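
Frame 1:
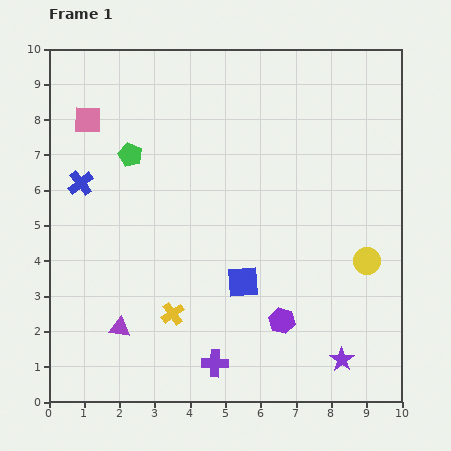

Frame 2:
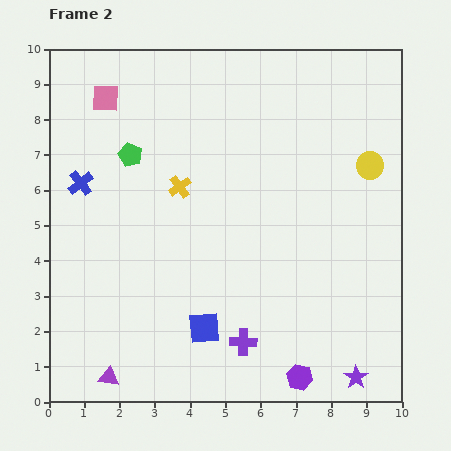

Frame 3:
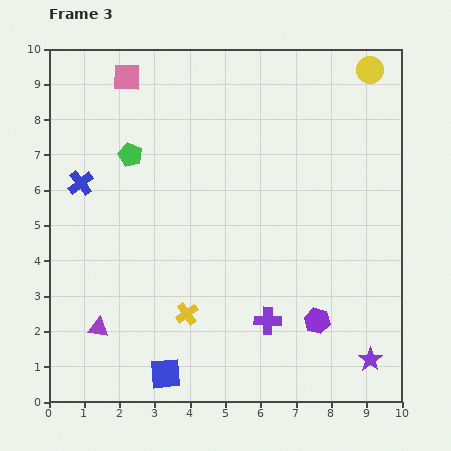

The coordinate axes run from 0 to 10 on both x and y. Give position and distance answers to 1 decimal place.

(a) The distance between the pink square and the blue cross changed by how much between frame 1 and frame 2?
+0.7

Distance in frame 1: 1.8. Distance in frame 2: 2.5.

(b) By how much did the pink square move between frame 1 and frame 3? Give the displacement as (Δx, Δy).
(1.1, 1.2)

The pink square was at (1.1, 8.0) in frame 1 and (2.2, 9.2) in frame 3.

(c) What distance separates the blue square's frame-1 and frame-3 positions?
3.4

The blue square moved from (5.5, 3.4) to (3.3, 0.8), a distance of √(2.2² + 2.6²) ≈ 3.4.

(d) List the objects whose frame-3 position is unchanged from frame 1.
the blue cross, the green pentagon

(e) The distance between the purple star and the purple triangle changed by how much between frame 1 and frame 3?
+1.4

Distance in frame 1: 6.4. Distance in frame 3: 7.8.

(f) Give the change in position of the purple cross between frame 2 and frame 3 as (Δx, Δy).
(0.7, 0.6)

The purple cross was at (5.5, 1.7) in frame 2 and (6.2, 2.3) in frame 3.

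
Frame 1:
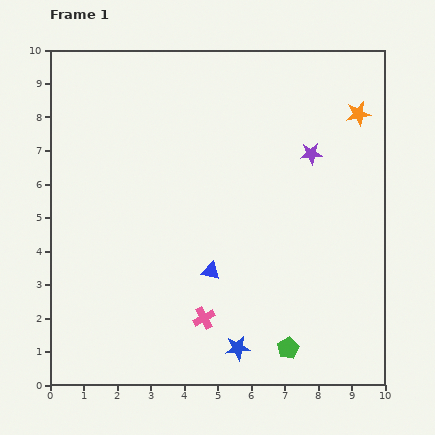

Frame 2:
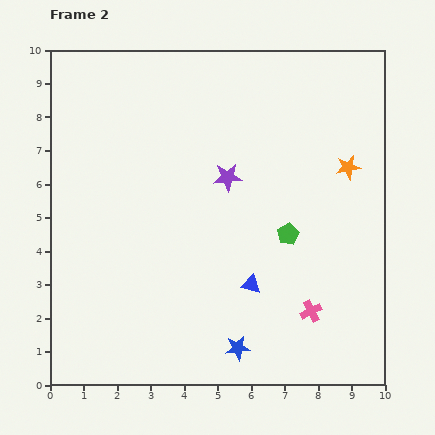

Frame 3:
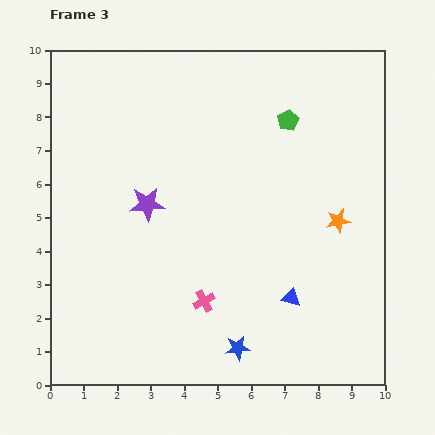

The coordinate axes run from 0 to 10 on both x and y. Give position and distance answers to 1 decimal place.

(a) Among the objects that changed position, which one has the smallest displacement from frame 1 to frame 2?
the blue triangle

(moved 1.3)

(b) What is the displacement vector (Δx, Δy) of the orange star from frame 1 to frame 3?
(-0.6, -3.2)

The orange star was at (9.2, 8.1) in frame 1 and (8.6, 4.9) in frame 3.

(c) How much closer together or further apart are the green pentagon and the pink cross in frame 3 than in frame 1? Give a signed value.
+3.3

Distance in frame 1: 2.7. Distance in frame 3: 6.0.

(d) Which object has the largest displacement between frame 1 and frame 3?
the green pentagon

(moved 6.8; next 5.1)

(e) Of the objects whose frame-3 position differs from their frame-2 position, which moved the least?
the blue triangle

(moved 1.3)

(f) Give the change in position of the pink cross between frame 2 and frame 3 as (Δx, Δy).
(-3.2, 0.3)

The pink cross was at (7.8, 2.2) in frame 2 and (4.6, 2.5) in frame 3.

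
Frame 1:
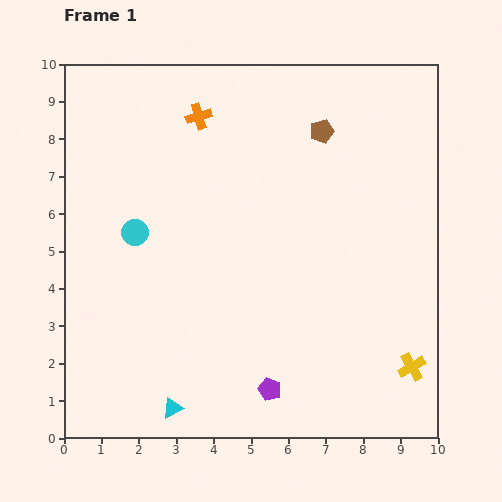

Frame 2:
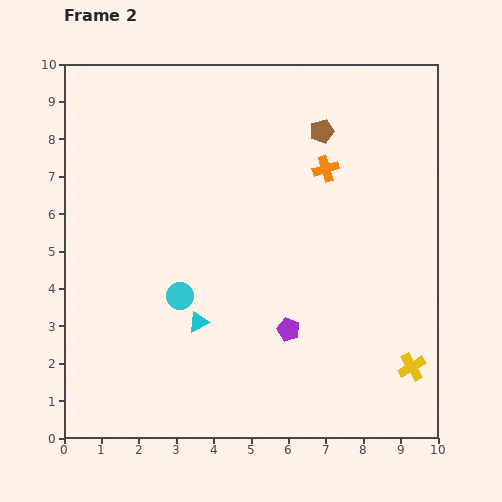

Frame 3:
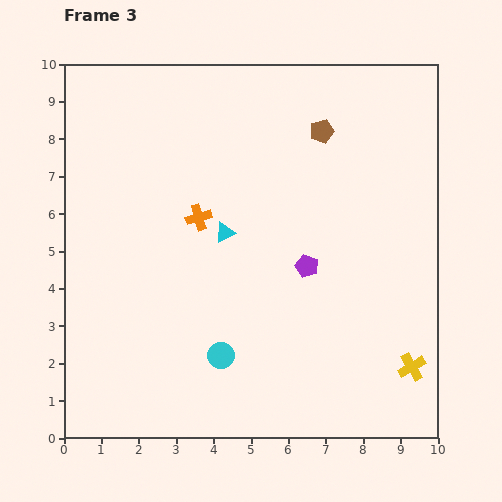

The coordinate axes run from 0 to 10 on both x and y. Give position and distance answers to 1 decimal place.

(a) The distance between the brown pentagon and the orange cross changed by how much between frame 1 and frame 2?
-2.3

Distance in frame 1: 3.3. Distance in frame 2: 1.0.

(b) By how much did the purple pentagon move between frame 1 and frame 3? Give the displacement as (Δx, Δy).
(1.0, 3.3)

The purple pentagon was at (5.5, 1.3) in frame 1 and (6.5, 4.6) in frame 3.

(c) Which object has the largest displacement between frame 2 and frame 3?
the orange cross

(moved 3.6; next 2.5)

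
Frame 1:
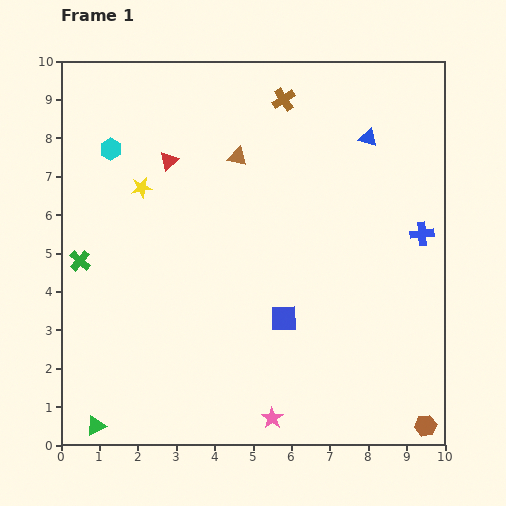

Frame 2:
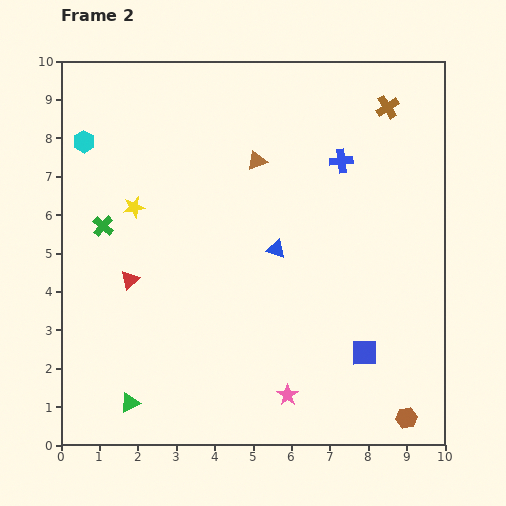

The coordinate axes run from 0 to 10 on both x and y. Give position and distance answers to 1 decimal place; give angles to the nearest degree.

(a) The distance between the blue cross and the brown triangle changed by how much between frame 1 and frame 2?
-3.0

Distance in frame 1: 5.2. Distance in frame 2: 2.2.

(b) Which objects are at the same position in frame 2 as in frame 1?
none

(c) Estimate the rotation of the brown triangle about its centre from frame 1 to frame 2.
34° counter-clockwise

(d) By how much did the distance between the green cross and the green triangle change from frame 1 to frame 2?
+0.4

Distance in frame 1: 4.3. Distance in frame 2: 4.7.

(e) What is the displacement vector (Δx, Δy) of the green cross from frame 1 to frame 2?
(0.6, 0.9)

The green cross was at (0.5, 4.8) in frame 1 and (1.1, 5.7) in frame 2.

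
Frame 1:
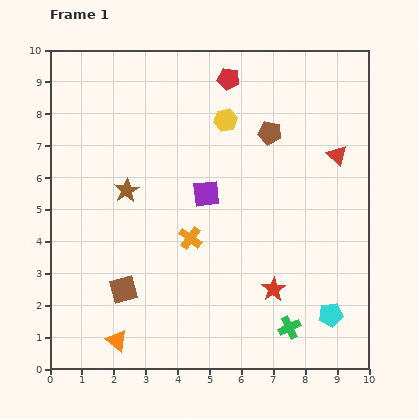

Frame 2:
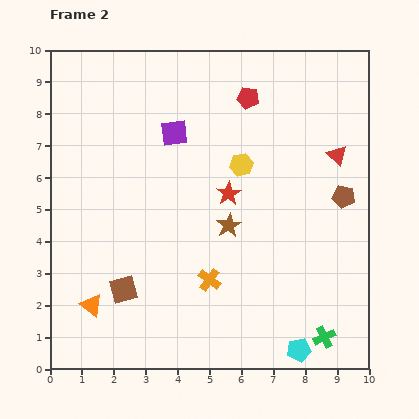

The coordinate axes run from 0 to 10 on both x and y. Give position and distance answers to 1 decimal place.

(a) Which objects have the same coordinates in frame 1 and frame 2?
the red triangle, the brown square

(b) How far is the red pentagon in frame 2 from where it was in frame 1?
0.8

The red pentagon moved from (5.6, 9.1) to (6.2, 8.5), a distance of √(0.6² + 0.6²) ≈ 0.8.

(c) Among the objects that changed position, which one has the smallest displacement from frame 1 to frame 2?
the red pentagon

(moved 0.8)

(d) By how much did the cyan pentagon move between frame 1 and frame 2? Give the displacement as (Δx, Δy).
(-1.0, -1.1)

The cyan pentagon was at (8.8, 1.7) in frame 1 and (7.8, 0.6) in frame 2.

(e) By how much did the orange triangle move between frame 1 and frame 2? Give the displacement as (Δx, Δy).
(-0.8, 1.1)

The orange triangle was at (2.1, 0.9) in frame 1 and (1.3, 2.0) in frame 2.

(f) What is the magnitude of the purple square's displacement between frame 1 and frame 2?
2.1

The purple square moved from (4.9, 5.5) to (3.9, 7.4), a distance of √(1.0² + 1.9²) ≈ 2.1.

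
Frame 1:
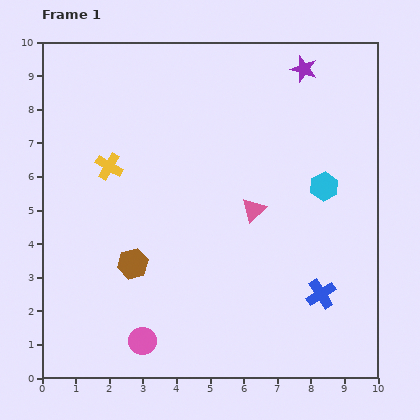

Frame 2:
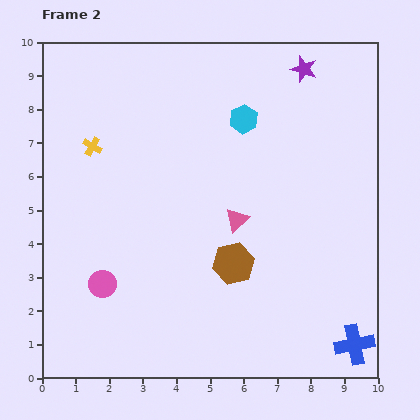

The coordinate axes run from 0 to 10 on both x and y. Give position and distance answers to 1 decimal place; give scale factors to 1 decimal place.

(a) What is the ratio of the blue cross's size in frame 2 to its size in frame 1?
1.4×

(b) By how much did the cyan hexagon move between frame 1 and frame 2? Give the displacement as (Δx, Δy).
(-2.4, 2.0)

The cyan hexagon was at (8.4, 5.7) in frame 1 and (6.0, 7.7) in frame 2.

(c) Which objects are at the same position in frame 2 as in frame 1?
the purple star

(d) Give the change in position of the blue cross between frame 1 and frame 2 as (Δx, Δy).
(1.0, -1.5)

The blue cross was at (8.3, 2.5) in frame 1 and (9.3, 1.0) in frame 2.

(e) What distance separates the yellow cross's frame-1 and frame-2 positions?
0.8

The yellow cross moved from (2.0, 6.3) to (1.5, 6.9), a distance of √(0.5² + 0.6²) ≈ 0.8.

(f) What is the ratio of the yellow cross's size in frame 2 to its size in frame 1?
0.7×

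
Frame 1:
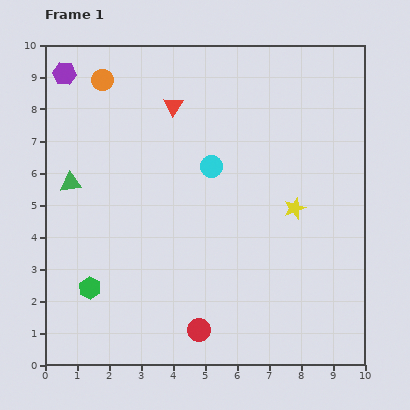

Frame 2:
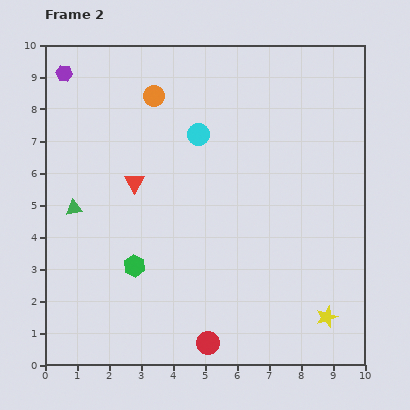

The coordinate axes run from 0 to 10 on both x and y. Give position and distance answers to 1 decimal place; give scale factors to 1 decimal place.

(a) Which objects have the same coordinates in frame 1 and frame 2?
the purple hexagon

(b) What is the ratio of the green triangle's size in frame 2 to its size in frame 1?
0.8×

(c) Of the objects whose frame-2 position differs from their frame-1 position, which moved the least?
the red circle

(moved 0.5)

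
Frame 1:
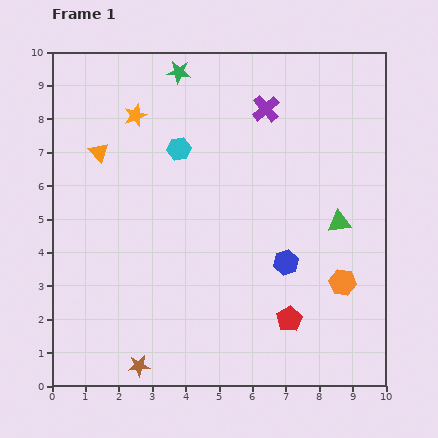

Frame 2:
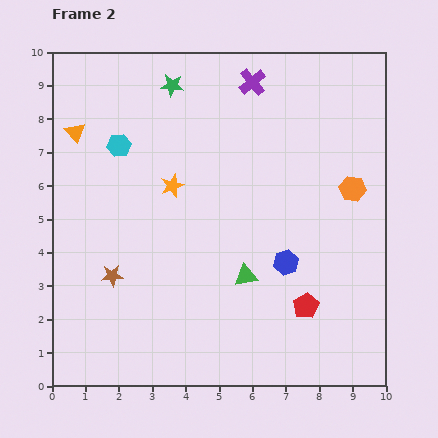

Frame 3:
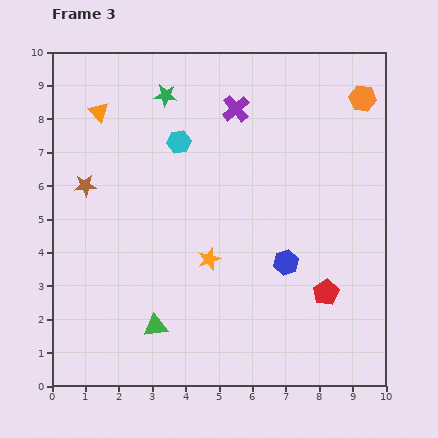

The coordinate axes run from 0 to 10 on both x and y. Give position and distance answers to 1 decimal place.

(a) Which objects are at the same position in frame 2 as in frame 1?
the blue hexagon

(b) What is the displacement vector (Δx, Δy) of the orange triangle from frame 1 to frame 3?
(0.0, 1.2)

The orange triangle was at (1.4, 7.0) in frame 1 and (1.4, 8.2) in frame 3.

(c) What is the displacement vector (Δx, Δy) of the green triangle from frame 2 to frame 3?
(-2.7, -1.5)

The green triangle was at (5.8, 3.3) in frame 2 and (3.1, 1.8) in frame 3.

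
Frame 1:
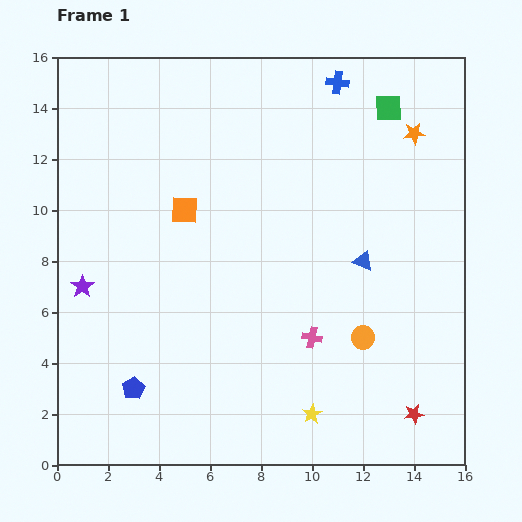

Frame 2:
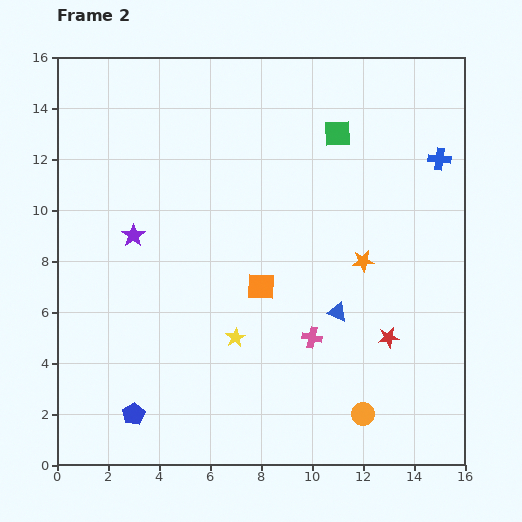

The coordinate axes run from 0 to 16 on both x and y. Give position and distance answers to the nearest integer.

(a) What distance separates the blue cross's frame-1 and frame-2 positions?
5

The blue cross moved from (11, 15) to (15, 12), a distance of √(4² + 3²) ≈ 5.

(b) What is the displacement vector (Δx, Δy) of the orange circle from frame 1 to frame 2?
(0, -3)

The orange circle was at (12, 5) in frame 1 and (12, 2) in frame 2.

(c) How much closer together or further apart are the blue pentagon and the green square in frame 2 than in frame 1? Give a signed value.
-1

Distance in frame 1: 15. Distance in frame 2: 14.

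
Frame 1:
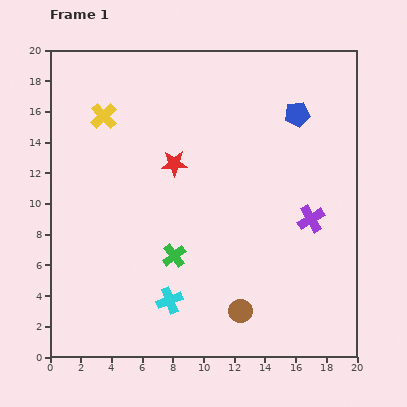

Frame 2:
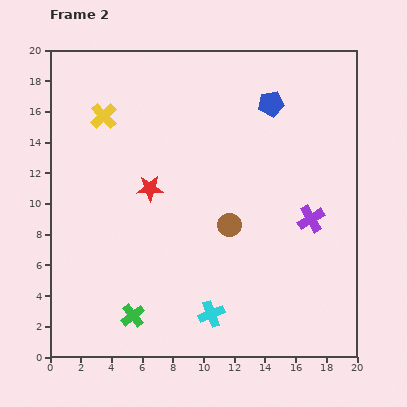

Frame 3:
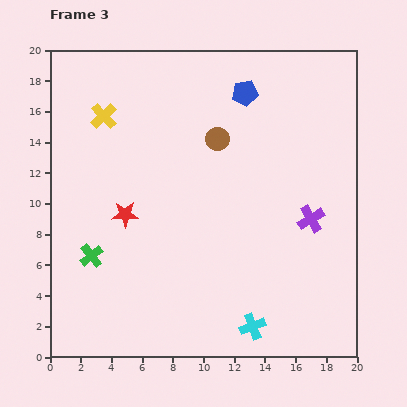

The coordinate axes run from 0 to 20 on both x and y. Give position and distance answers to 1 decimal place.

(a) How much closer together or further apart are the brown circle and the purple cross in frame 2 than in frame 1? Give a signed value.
-2.3

Distance in frame 1: 7.6. Distance in frame 2: 5.3.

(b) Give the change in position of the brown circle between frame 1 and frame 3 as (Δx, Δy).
(-1.5, 11.2)

The brown circle was at (12.4, 3.0) in frame 1 and (10.9, 14.2) in frame 3.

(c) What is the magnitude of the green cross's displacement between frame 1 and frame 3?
5.4

The green cross moved from (8.1, 6.6) to (2.7, 6.6), a distance of √(5.4² + 0.0²) ≈ 5.4.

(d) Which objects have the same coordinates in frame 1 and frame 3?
the yellow cross, the purple cross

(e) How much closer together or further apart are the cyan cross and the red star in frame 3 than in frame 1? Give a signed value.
+2.2

Distance in frame 1: 8.9. Distance in frame 3: 11.1.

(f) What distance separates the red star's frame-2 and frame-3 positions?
2.3

The red star moved from (6.5, 11.0) to (4.9, 9.3), a distance of √(1.6² + 1.7²) ≈ 2.3.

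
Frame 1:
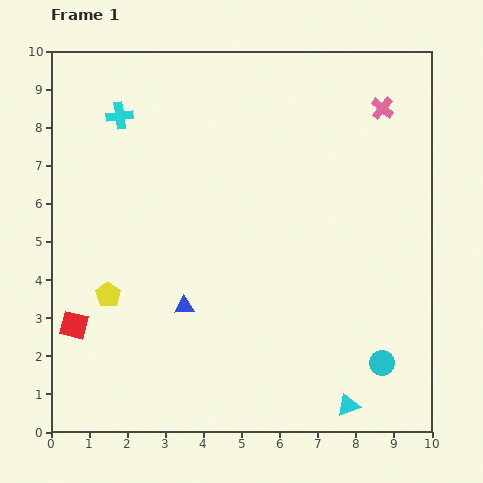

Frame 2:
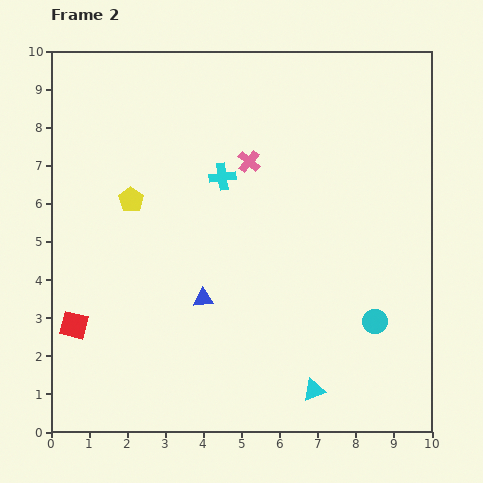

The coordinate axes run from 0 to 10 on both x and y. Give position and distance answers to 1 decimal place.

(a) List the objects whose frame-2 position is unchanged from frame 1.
the red square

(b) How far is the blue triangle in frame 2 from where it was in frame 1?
0.5

The blue triangle moved from (3.5, 3.3) to (4.0, 3.5), a distance of √(0.5² + 0.2²) ≈ 0.5.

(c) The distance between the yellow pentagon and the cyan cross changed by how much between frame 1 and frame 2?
-2.2

Distance in frame 1: 4.7. Distance in frame 2: 2.5.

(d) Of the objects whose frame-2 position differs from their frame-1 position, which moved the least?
the blue triangle

(moved 0.5)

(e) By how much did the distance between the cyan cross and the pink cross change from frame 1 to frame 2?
-6.1

Distance in frame 1: 6.9. Distance in frame 2: 0.8.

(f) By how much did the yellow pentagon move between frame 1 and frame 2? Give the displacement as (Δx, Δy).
(0.6, 2.5)

The yellow pentagon was at (1.5, 3.6) in frame 1 and (2.1, 6.1) in frame 2.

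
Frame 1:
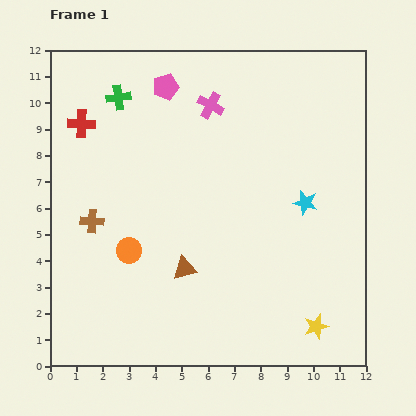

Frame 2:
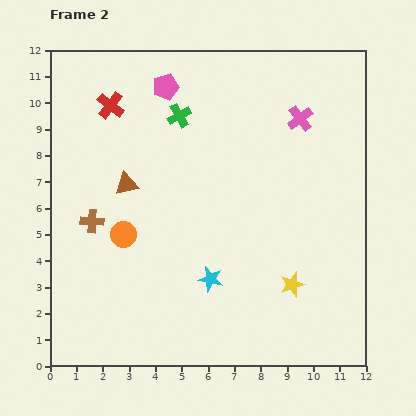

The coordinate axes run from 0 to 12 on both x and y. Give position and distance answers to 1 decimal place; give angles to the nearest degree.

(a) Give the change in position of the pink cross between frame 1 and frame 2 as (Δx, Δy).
(3.4, -0.5)

The pink cross was at (6.1, 9.9) in frame 1 and (9.5, 9.4) in frame 2.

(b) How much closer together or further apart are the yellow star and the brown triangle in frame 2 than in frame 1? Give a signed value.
+1.9

Distance in frame 1: 5.5. Distance in frame 2: 7.4.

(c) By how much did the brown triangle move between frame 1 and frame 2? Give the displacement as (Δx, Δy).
(-2.2, 3.2)

The brown triangle was at (5.1, 3.7) in frame 1 and (2.9, 6.9) in frame 2.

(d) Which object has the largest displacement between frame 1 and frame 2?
the cyan star

(moved 4.6; next 3.9)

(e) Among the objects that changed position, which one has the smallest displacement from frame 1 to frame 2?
the orange circle

(moved 0.6)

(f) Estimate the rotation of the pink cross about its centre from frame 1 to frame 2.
25° clockwise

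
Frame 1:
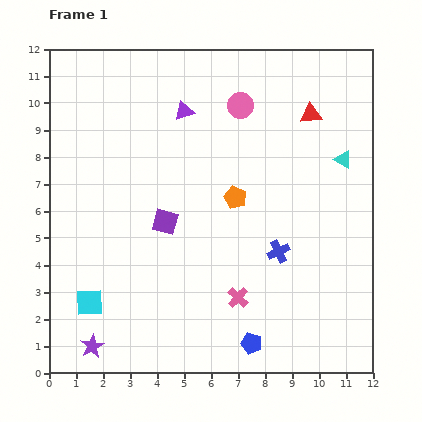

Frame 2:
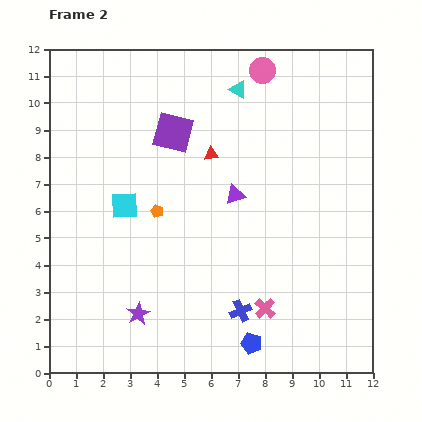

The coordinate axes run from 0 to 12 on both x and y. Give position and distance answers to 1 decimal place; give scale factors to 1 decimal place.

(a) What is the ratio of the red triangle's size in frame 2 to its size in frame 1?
0.7×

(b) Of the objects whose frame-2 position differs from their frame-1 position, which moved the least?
the pink cross

(moved 1.1)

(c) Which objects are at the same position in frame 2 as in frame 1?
the blue pentagon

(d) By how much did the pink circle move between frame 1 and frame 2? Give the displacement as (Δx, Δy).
(0.8, 1.3)

The pink circle was at (7.1, 9.9) in frame 1 and (7.9, 11.2) in frame 2.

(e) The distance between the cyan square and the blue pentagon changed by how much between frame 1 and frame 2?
+0.7

Distance in frame 1: 6.2. Distance in frame 2: 6.9.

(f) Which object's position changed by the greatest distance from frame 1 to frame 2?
the cyan triangle

(moved 4.7; next 4.0)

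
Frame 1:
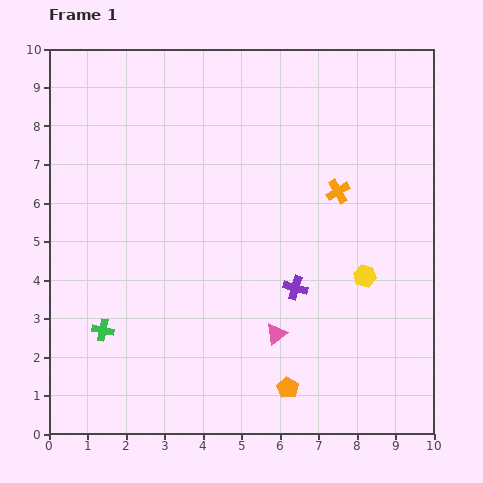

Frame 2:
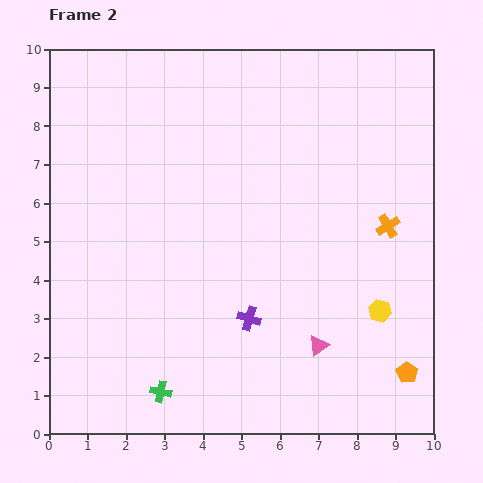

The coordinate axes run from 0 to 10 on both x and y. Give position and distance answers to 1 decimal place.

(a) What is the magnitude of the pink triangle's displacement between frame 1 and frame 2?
1.1

The pink triangle moved from (5.9, 2.6) to (7.0, 2.3), a distance of √(1.1² + 0.3²) ≈ 1.1.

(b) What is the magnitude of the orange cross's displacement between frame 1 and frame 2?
1.6

The orange cross moved from (7.5, 6.3) to (8.8, 5.4), a distance of √(1.3² + 0.9²) ≈ 1.6.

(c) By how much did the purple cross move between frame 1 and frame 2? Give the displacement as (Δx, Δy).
(-1.2, -0.8)

The purple cross was at (6.4, 3.8) in frame 1 and (5.2, 3.0) in frame 2.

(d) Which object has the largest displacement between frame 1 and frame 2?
the orange pentagon

(moved 3.1; next 2.2)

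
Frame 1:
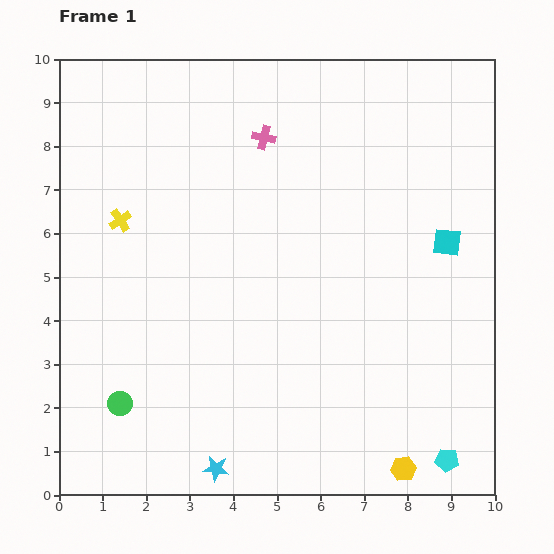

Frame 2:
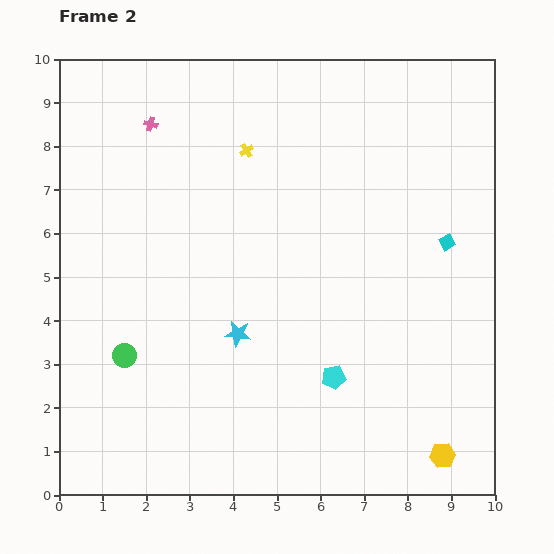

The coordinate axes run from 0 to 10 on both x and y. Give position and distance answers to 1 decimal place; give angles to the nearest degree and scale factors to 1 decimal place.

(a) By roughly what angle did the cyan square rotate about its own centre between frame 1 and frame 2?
36° counter-clockwise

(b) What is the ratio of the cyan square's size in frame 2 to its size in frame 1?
0.6×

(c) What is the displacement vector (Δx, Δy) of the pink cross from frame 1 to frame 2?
(-2.6, 0.3)

The pink cross was at (4.7, 8.2) in frame 1 and (2.1, 8.5) in frame 2.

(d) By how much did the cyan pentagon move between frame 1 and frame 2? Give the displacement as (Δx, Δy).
(-2.6, 1.9)

The cyan pentagon was at (8.9, 0.8) in frame 1 and (6.3, 2.7) in frame 2.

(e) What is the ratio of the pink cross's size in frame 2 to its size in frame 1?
0.6×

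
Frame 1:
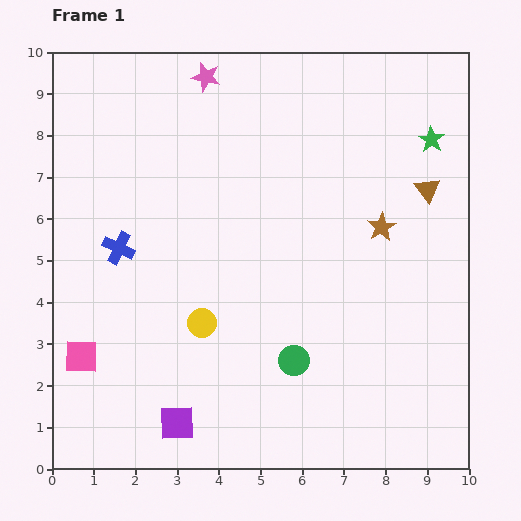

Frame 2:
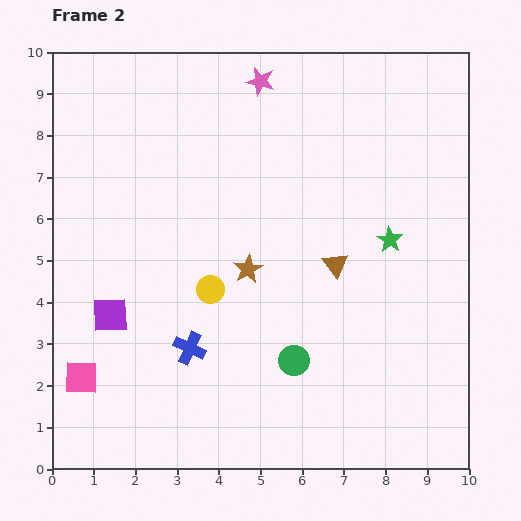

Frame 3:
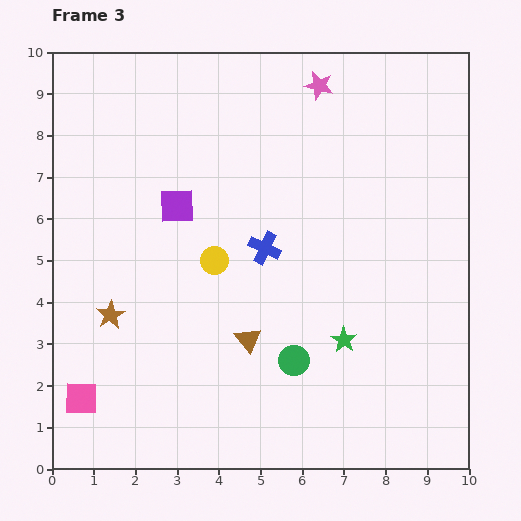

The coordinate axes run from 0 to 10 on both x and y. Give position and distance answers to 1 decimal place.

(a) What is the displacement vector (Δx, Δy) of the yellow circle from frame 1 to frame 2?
(0.2, 0.8)

The yellow circle was at (3.6, 3.5) in frame 1 and (3.8, 4.3) in frame 2.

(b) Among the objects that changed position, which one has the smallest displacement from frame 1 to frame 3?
the pink square

(moved 1.0)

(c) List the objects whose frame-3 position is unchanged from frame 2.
the green circle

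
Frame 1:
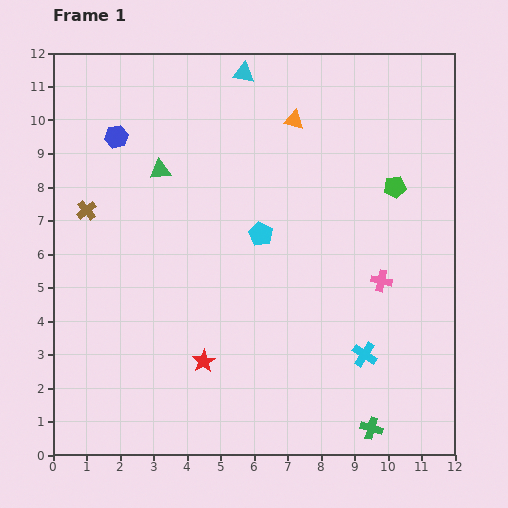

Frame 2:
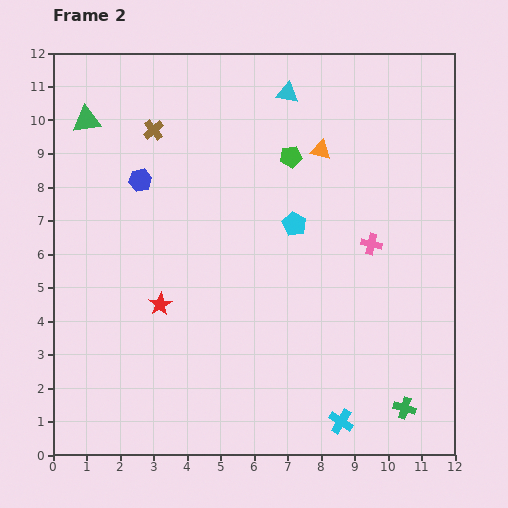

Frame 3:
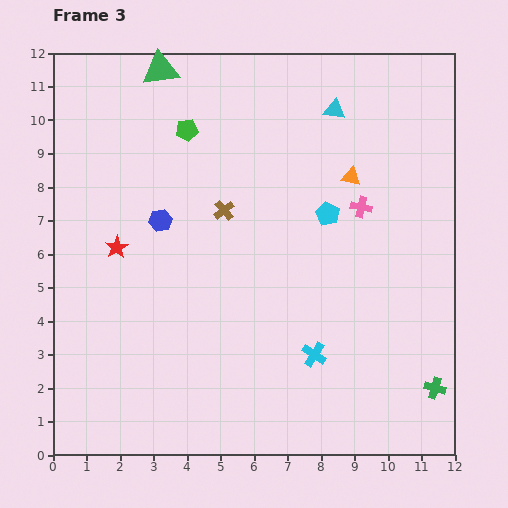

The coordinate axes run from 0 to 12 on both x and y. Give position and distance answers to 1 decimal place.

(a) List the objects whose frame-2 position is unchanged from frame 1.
none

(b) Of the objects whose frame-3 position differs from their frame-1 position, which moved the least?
the cyan cross

(moved 1.5)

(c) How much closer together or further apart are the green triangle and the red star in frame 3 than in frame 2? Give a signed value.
-0.4

Distance in frame 2: 5.9. Distance in frame 3: 5.5.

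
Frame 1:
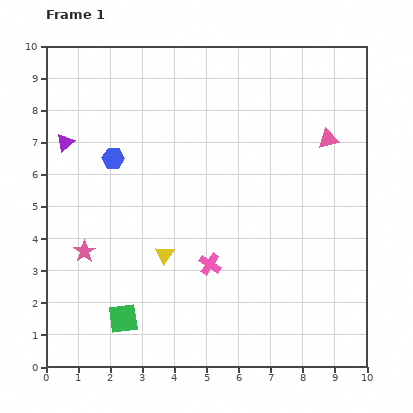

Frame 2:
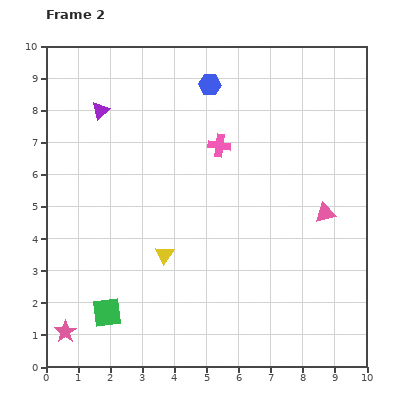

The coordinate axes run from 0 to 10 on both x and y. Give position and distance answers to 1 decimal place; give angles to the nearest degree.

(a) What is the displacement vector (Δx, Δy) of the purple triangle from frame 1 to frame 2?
(1.1, 1.0)

The purple triangle was at (0.6, 7.0) in frame 1 and (1.7, 8.0) in frame 2.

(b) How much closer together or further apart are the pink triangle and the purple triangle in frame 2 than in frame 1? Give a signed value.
-0.5

Distance in frame 1: 8.2. Distance in frame 2: 7.7.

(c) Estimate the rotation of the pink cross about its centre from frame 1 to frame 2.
27° counter-clockwise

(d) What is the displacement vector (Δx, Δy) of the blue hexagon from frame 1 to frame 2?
(3.0, 2.3)

The blue hexagon was at (2.1, 6.5) in frame 1 and (5.1, 8.8) in frame 2.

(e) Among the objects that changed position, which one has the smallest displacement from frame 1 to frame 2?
the green square

(moved 0.5)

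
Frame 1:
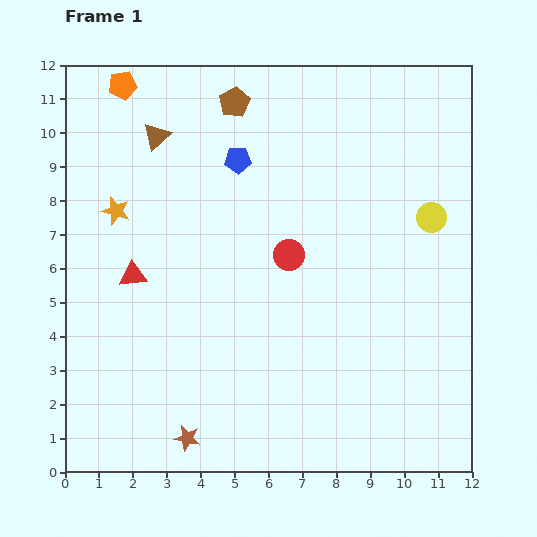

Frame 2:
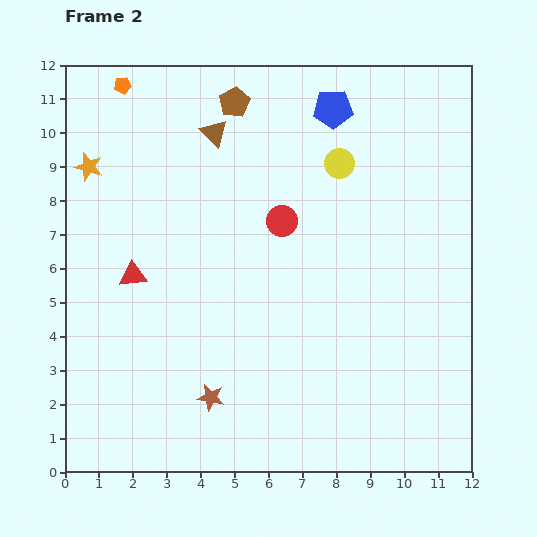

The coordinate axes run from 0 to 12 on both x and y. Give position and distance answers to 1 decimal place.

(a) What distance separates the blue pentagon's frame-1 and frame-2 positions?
3.2

The blue pentagon moved from (5.1, 9.2) to (7.9, 10.7), a distance of √(2.8² + 1.5²) ≈ 3.2.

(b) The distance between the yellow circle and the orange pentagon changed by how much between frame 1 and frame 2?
-3.1

Distance in frame 1: 9.9. Distance in frame 2: 6.8.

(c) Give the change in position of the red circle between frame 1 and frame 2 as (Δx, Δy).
(-0.2, 1.0)

The red circle was at (6.6, 6.4) in frame 1 and (6.4, 7.4) in frame 2.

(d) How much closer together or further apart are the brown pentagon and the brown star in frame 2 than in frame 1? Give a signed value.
-1.3

Distance in frame 1: 10.0. Distance in frame 2: 8.7.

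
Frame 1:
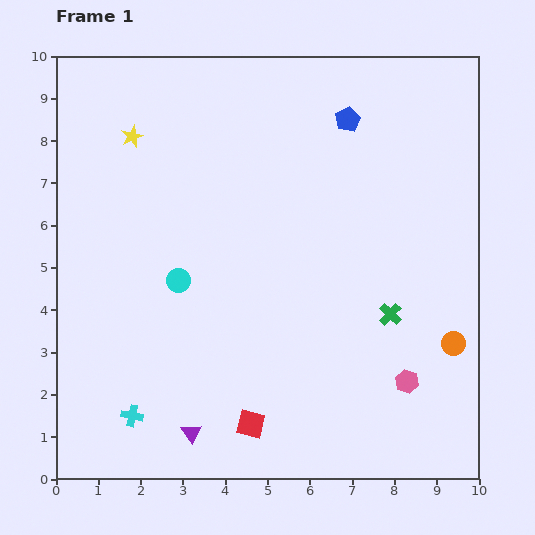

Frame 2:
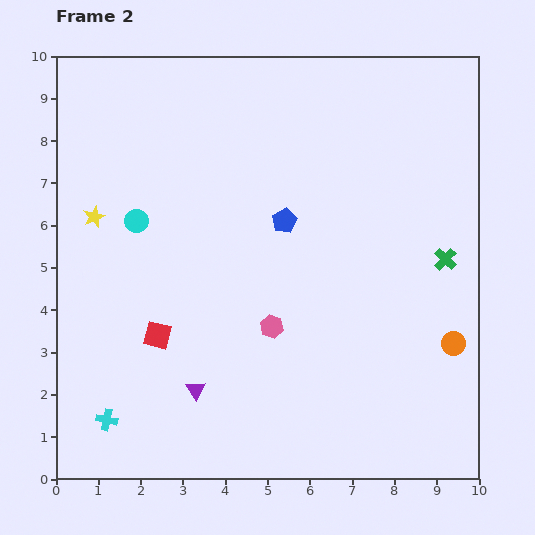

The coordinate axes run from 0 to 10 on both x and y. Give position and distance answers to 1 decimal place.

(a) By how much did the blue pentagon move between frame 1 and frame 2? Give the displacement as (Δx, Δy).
(-1.5, -2.4)

The blue pentagon was at (6.9, 8.5) in frame 1 and (5.4, 6.1) in frame 2.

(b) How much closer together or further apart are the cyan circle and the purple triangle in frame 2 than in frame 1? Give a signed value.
+0.6

Distance in frame 1: 3.6. Distance in frame 2: 4.2.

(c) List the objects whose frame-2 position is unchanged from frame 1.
the orange circle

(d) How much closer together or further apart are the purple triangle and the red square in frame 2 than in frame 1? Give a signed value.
+0.2

Distance in frame 1: 1.4. Distance in frame 2: 1.6.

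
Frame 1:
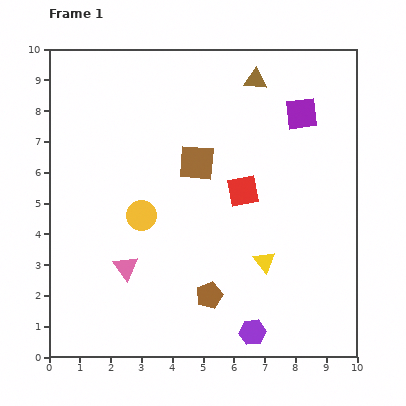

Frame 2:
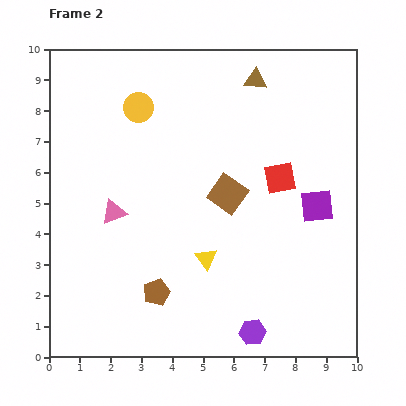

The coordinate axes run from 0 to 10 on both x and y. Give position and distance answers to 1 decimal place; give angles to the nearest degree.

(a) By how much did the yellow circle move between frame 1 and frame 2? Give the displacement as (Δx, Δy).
(-0.1, 3.5)

The yellow circle was at (3.0, 4.6) in frame 1 and (2.9, 8.1) in frame 2.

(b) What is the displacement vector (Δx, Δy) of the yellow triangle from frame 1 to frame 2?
(-1.9, 0.1)

The yellow triangle was at (7.0, 3.1) in frame 1 and (5.1, 3.2) in frame 2.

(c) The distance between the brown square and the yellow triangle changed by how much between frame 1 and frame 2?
-1.7

Distance in frame 1: 3.9. Distance in frame 2: 2.2.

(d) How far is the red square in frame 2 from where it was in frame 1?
1.3

The red square moved from (6.3, 5.4) to (7.5, 5.8), a distance of √(1.2² + 0.4²) ≈ 1.3.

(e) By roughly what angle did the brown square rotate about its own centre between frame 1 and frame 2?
30° clockwise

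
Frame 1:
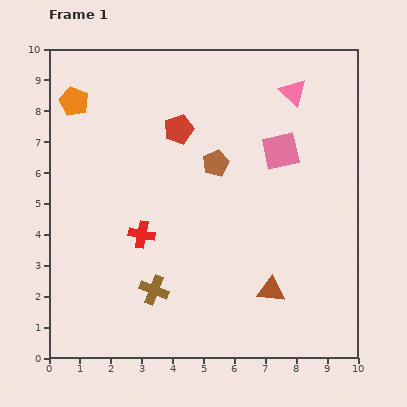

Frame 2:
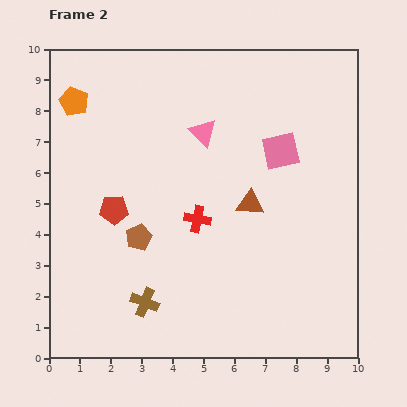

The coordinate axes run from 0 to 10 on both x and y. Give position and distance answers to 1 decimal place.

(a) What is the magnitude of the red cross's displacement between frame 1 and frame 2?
1.9

The red cross moved from (3.0, 4.0) to (4.8, 4.5), a distance of √(1.8² + 0.5²) ≈ 1.9.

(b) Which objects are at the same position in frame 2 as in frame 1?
the orange pentagon, the pink square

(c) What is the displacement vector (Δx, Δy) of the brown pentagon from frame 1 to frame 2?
(-2.5, -2.4)

The brown pentagon was at (5.4, 6.3) in frame 1 and (2.9, 3.9) in frame 2.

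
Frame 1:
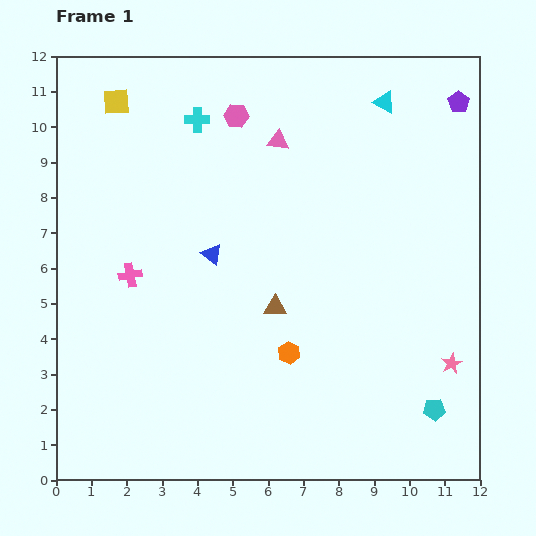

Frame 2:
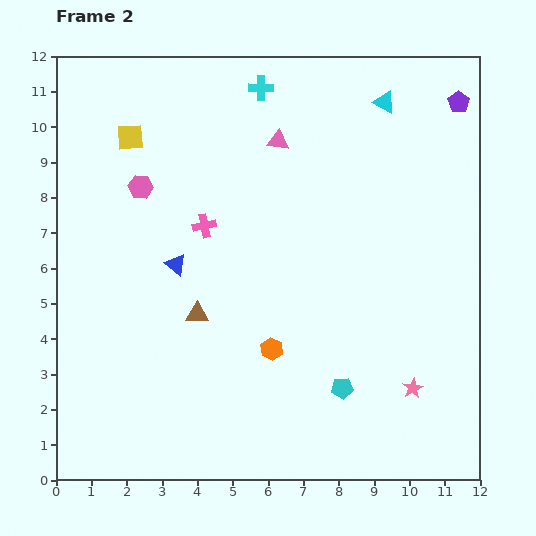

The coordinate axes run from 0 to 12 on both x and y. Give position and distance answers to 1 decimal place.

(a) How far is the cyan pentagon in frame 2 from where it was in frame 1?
2.7

The cyan pentagon moved from (10.7, 2.0) to (8.1, 2.6), a distance of √(2.6² + 0.6²) ≈ 2.7.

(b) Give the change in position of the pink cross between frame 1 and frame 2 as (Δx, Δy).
(2.1, 1.4)

The pink cross was at (2.1, 5.8) in frame 1 and (4.2, 7.2) in frame 2.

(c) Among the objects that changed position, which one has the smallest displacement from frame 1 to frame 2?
the orange hexagon

(moved 0.5)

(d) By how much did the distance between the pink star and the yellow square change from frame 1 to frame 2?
-1.3

Distance in frame 1: 12.0. Distance in frame 2: 10.7.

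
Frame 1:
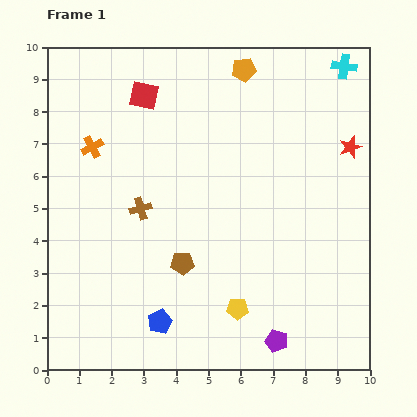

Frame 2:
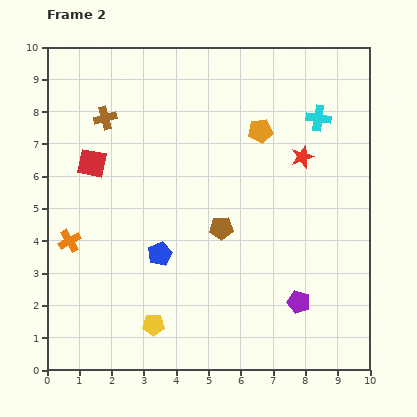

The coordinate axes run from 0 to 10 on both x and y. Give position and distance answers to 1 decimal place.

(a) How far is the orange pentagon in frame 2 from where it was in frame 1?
2.0

The orange pentagon moved from (6.1, 9.3) to (6.6, 7.4), a distance of √(0.5² + 1.9²) ≈ 2.0.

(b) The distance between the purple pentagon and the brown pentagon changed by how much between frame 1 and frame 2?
-0.5

Distance in frame 1: 3.8. Distance in frame 2: 3.3.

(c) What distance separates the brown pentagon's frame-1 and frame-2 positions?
1.6

The brown pentagon moved from (4.2, 3.3) to (5.4, 4.4), a distance of √(1.2² + 1.1²) ≈ 1.6.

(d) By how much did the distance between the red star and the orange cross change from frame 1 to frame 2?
-0.3

Distance in frame 1: 8.0. Distance in frame 2: 7.7.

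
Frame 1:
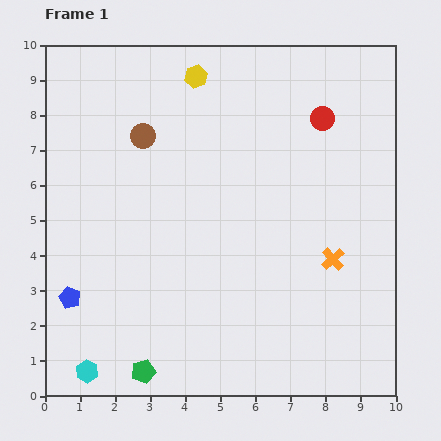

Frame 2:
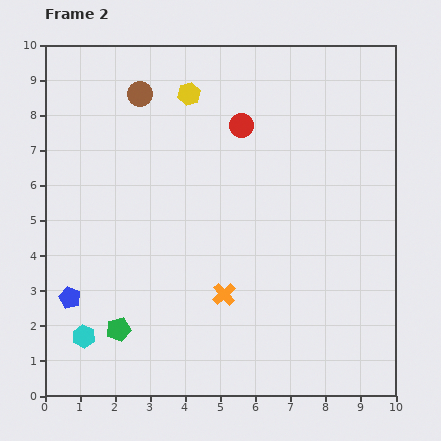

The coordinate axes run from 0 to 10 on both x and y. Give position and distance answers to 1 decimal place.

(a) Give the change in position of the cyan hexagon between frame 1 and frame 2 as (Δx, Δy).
(-0.1, 1.0)

The cyan hexagon was at (1.2, 0.7) in frame 1 and (1.1, 1.7) in frame 2.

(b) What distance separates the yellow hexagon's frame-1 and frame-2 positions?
0.5

The yellow hexagon moved from (4.3, 9.1) to (4.1, 8.6), a distance of √(0.2² + 0.5²) ≈ 0.5.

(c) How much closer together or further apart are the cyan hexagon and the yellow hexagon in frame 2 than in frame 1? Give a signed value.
-1.5

Distance in frame 1: 9.0. Distance in frame 2: 7.5.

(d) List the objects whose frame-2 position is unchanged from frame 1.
the blue pentagon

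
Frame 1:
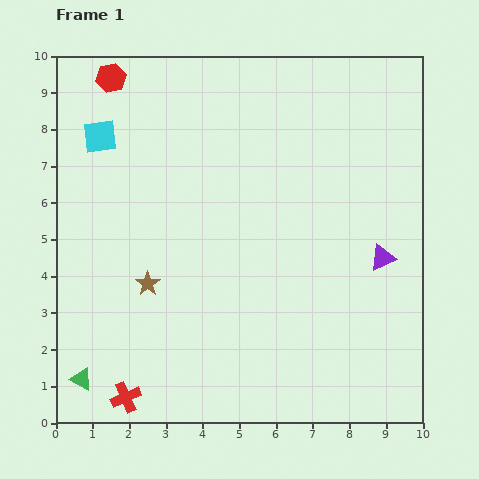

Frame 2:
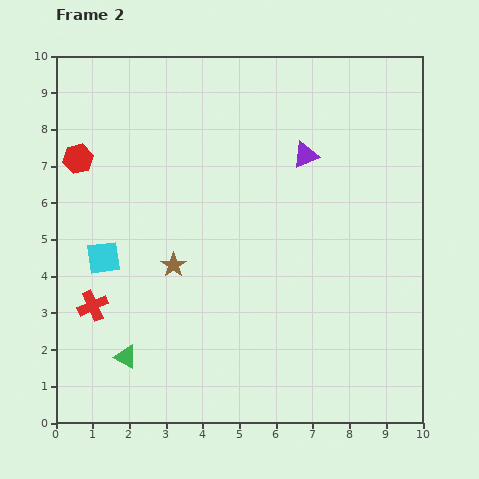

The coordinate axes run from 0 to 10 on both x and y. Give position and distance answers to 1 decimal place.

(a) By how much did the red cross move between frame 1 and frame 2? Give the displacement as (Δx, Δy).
(-0.9, 2.5)

The red cross was at (1.9, 0.7) in frame 1 and (1.0, 3.2) in frame 2.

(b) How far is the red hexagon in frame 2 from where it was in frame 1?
2.4

The red hexagon moved from (1.5, 9.4) to (0.6, 7.2), a distance of √(0.9² + 2.2²) ≈ 2.4.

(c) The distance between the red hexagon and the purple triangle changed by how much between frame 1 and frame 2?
-2.7

Distance in frame 1: 8.9. Distance in frame 2: 6.2.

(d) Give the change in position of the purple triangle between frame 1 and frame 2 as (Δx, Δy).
(-2.1, 2.8)

The purple triangle was at (8.9, 4.5) in frame 1 and (6.8, 7.3) in frame 2.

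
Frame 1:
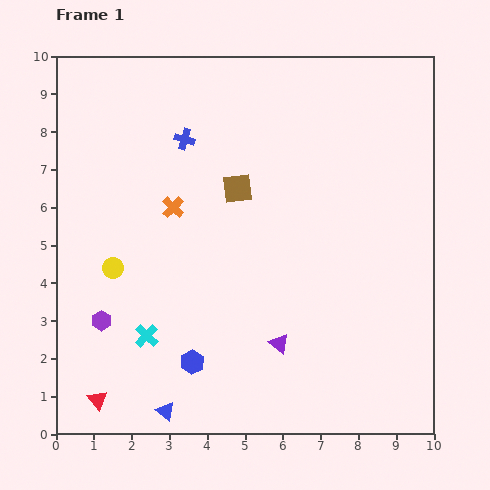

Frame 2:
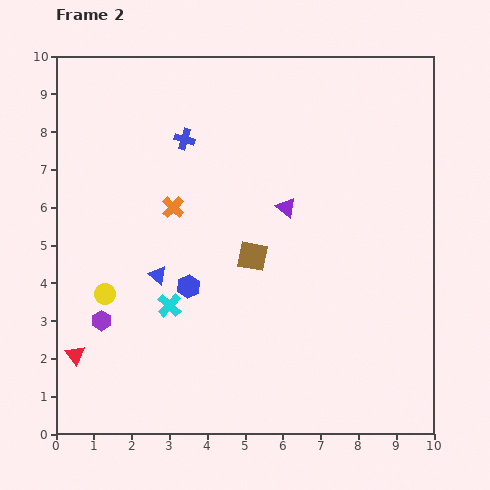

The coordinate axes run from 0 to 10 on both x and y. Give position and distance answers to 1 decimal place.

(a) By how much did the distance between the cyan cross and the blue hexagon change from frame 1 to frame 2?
-0.7

Distance in frame 1: 1.4. Distance in frame 2: 0.7.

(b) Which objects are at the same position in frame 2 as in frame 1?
the orange cross, the purple hexagon, the blue cross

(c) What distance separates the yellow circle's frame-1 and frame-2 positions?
0.7

The yellow circle moved from (1.5, 4.4) to (1.3, 3.7), a distance of √(0.2² + 0.7²) ≈ 0.7.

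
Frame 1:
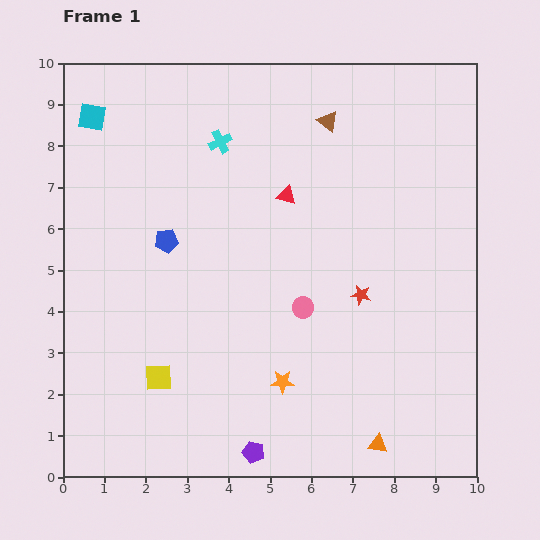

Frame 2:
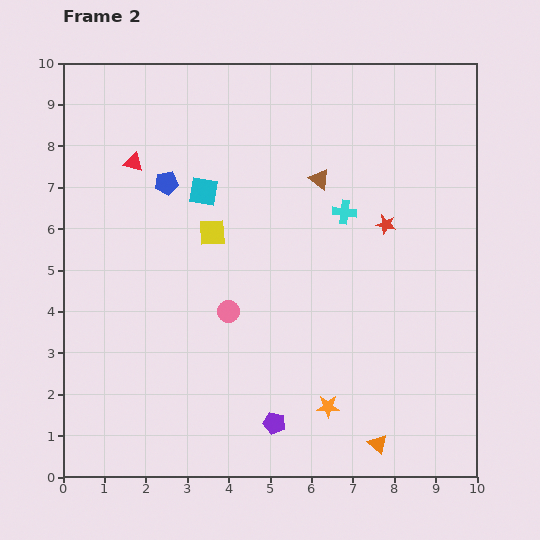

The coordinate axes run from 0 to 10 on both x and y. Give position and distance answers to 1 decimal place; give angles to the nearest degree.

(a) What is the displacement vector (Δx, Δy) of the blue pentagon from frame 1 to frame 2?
(0.0, 1.4)

The blue pentagon was at (2.5, 5.7) in frame 1 and (2.5, 7.1) in frame 2.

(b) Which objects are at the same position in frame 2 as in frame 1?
the orange triangle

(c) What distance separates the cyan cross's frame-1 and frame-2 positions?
3.4

The cyan cross moved from (3.8, 8.1) to (6.8, 6.4), a distance of √(3.0² + 1.7²) ≈ 3.4.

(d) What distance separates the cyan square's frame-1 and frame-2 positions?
3.2

The cyan square moved from (0.7, 8.7) to (3.4, 6.9), a distance of √(2.7² + 1.8²) ≈ 3.2.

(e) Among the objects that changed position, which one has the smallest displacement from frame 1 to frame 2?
the purple pentagon

(moved 0.9)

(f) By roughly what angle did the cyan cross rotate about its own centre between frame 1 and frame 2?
34° clockwise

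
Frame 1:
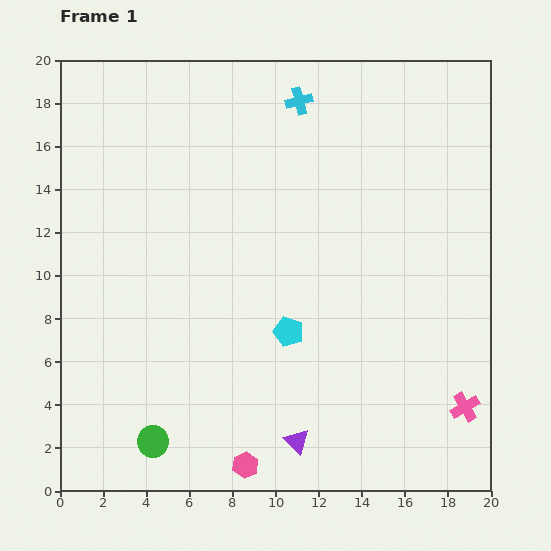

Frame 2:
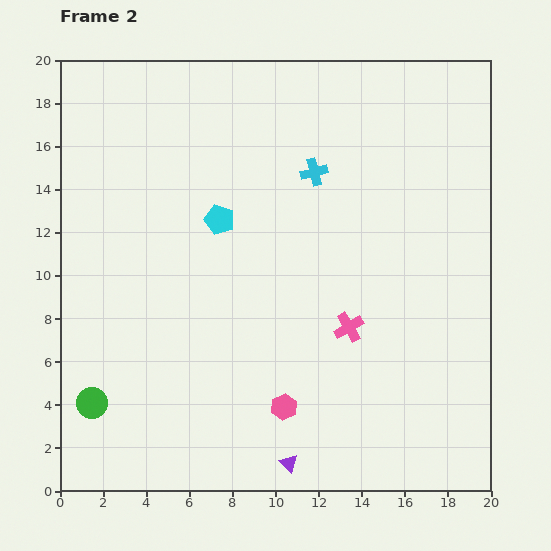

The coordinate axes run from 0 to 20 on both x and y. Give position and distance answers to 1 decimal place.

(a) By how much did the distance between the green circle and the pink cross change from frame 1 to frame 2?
-2.2

Distance in frame 1: 14.6. Distance in frame 2: 12.4.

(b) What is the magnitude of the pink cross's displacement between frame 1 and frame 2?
6.5

The pink cross moved from (18.8, 3.9) to (13.4, 7.6), a distance of √(5.4² + 3.7²) ≈ 6.5.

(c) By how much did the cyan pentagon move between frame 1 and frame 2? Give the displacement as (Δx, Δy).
(-3.2, 5.2)

The cyan pentagon was at (10.6, 7.4) in frame 1 and (7.4, 12.6) in frame 2.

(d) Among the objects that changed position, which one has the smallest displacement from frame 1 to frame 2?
the purple triangle

(moved 1.1)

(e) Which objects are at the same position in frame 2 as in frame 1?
none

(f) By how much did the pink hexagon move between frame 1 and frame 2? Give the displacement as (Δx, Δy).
(1.8, 2.7)

The pink hexagon was at (8.6, 1.2) in frame 1 and (10.4, 3.9) in frame 2.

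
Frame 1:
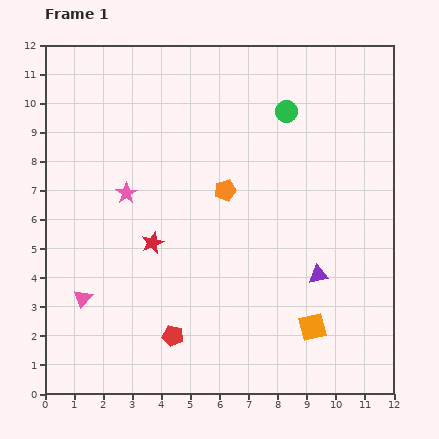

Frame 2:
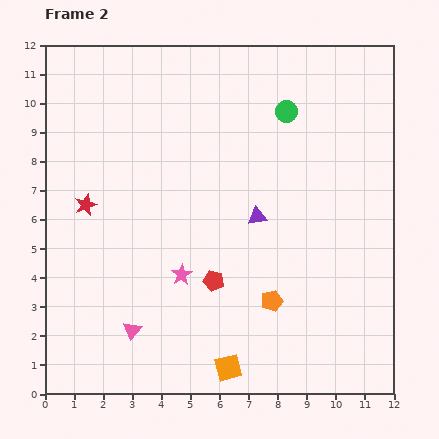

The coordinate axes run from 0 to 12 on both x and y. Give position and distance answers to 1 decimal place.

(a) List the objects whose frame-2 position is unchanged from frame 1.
the green circle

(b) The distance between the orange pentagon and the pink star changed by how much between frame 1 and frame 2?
-0.2

Distance in frame 1: 3.4. Distance in frame 2: 3.2.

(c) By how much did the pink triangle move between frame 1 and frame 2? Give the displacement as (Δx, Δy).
(1.7, -1.1)

The pink triangle was at (1.3, 3.3) in frame 1 and (3.0, 2.2) in frame 2.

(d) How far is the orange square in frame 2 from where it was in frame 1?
3.2

The orange square moved from (9.2, 2.3) to (6.3, 0.9), a distance of √(2.9² + 1.4²) ≈ 3.2.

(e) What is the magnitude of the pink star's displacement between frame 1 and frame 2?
3.4

The pink star moved from (2.8, 6.9) to (4.7, 4.1), a distance of √(1.9² + 2.8²) ≈ 3.4.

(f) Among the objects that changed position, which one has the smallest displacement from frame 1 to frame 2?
the pink triangle

(moved 2.0)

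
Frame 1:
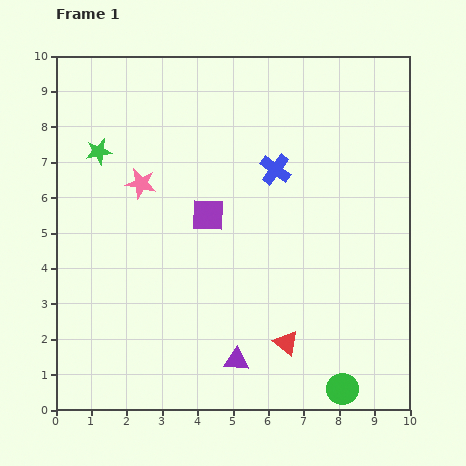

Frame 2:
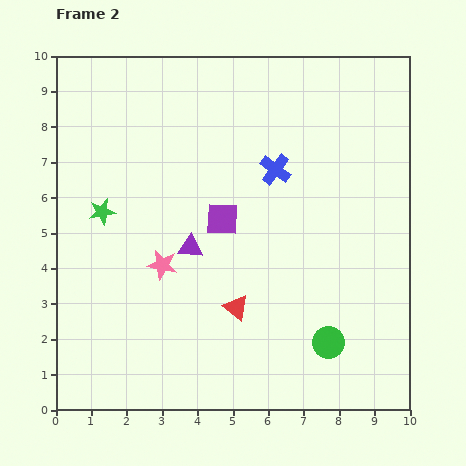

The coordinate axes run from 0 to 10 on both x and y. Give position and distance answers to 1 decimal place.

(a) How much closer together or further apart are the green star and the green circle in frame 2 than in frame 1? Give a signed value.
-2.2

Distance in frame 1: 9.6. Distance in frame 2: 7.4.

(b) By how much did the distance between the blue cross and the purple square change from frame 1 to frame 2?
-0.2

Distance in frame 1: 2.3. Distance in frame 2: 2.1.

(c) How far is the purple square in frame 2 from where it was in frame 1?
0.4

The purple square moved from (4.3, 5.5) to (4.7, 5.4), a distance of √(0.4² + 0.1²) ≈ 0.4.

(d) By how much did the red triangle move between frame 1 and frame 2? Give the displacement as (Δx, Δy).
(-1.4, 1.0)

The red triangle was at (6.5, 1.9) in frame 1 and (5.1, 2.9) in frame 2.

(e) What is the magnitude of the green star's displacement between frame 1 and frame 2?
1.7

The green star moved from (1.2, 7.3) to (1.3, 5.6), a distance of √(0.1² + 1.7²) ≈ 1.7.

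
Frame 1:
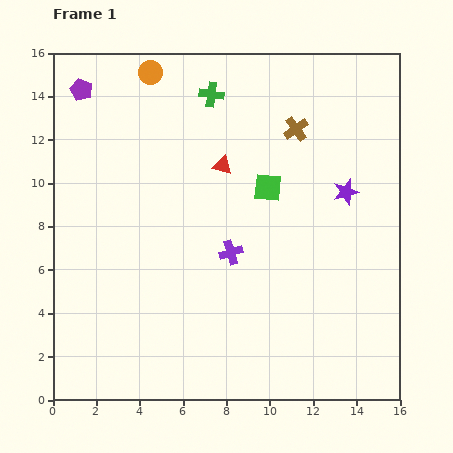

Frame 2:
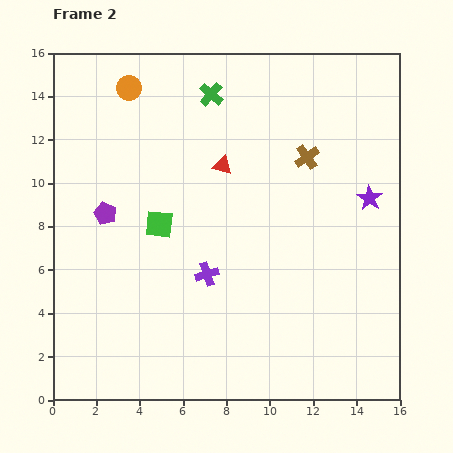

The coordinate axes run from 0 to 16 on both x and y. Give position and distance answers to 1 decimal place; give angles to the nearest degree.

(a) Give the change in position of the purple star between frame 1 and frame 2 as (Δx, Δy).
(1.1, -0.3)

The purple star was at (13.5, 9.6) in frame 1 and (14.6, 9.3) in frame 2.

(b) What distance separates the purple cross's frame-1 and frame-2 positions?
1.5

The purple cross moved from (8.2, 6.8) to (7.1, 5.8), a distance of √(1.1² + 1.0²) ≈ 1.5.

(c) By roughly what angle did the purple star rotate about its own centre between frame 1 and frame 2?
22° counter-clockwise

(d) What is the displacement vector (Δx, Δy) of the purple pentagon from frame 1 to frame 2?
(1.1, -5.7)

The purple pentagon was at (1.3, 14.3) in frame 1 and (2.4, 8.6) in frame 2.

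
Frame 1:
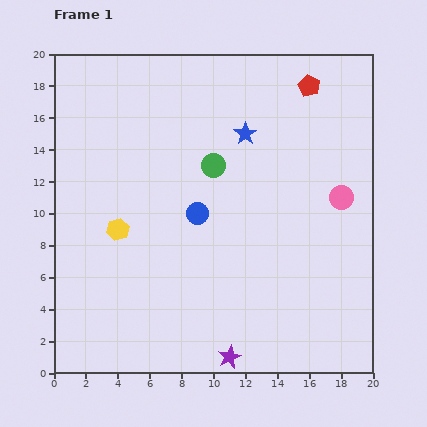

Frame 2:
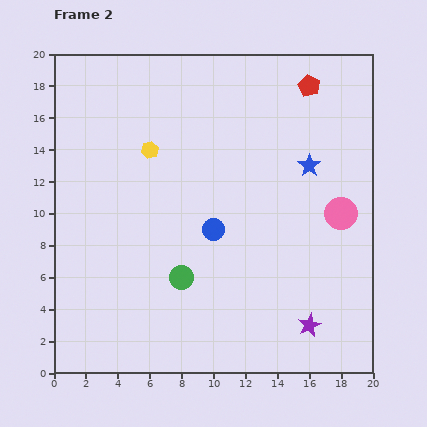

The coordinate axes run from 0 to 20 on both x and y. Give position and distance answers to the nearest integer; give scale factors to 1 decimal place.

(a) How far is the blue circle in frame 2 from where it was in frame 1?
1

The blue circle moved from (9, 10) to (10, 9), a distance of √(1² + 1²) ≈ 1.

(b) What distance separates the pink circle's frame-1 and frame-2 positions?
1

The pink circle moved from (18, 11) to (18, 10), a distance of √(0² + 1²) ≈ 1.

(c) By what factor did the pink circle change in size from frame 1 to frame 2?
1.3×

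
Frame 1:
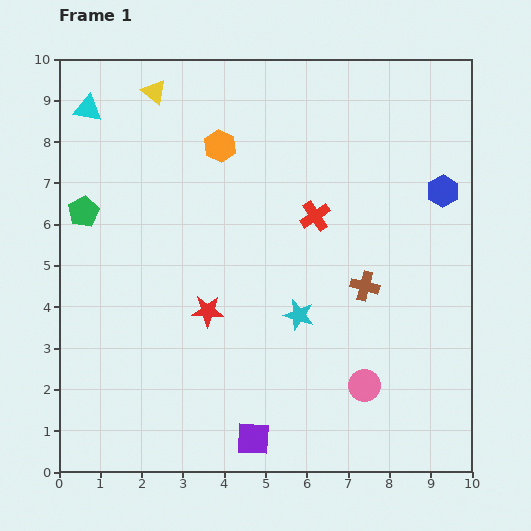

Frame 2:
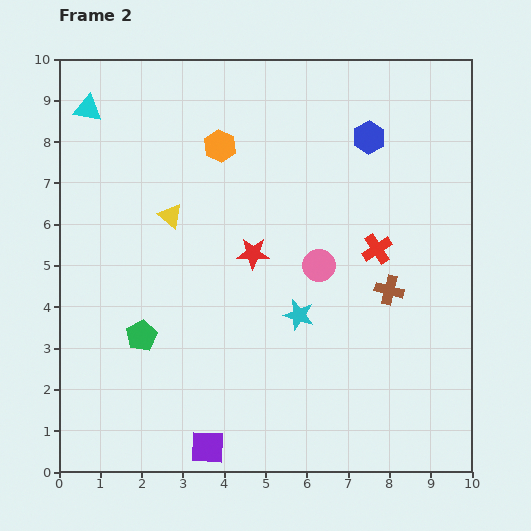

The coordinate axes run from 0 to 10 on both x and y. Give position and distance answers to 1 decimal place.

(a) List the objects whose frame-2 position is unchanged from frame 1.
the orange hexagon, the cyan triangle, the cyan star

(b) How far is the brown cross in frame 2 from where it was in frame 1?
0.6

The brown cross moved from (7.4, 4.5) to (8.0, 4.4), a distance of √(0.6² + 0.1²) ≈ 0.6.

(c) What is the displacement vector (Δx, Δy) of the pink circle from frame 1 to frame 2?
(-1.1, 2.9)

The pink circle was at (7.4, 2.1) in frame 1 and (6.3, 5.0) in frame 2.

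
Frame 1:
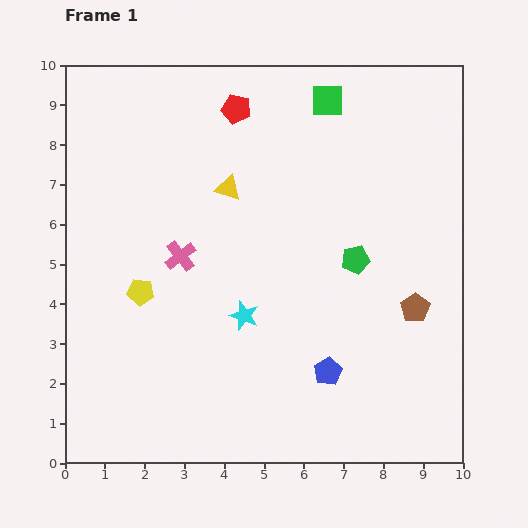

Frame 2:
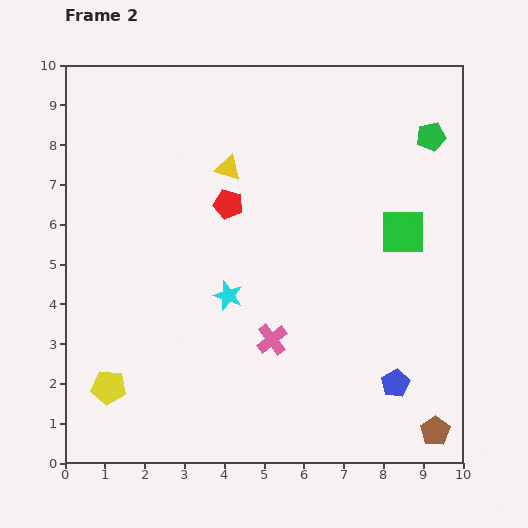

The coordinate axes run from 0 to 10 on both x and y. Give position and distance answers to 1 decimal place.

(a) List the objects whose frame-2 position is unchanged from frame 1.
none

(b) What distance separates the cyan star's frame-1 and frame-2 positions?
0.6

The cyan star moved from (4.5, 3.7) to (4.1, 4.2), a distance of √(0.4² + 0.5²) ≈ 0.6.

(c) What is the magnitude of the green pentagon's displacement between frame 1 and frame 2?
3.6

The green pentagon moved from (7.3, 5.1) to (9.2, 8.2), a distance of √(1.9² + 3.1²) ≈ 3.6.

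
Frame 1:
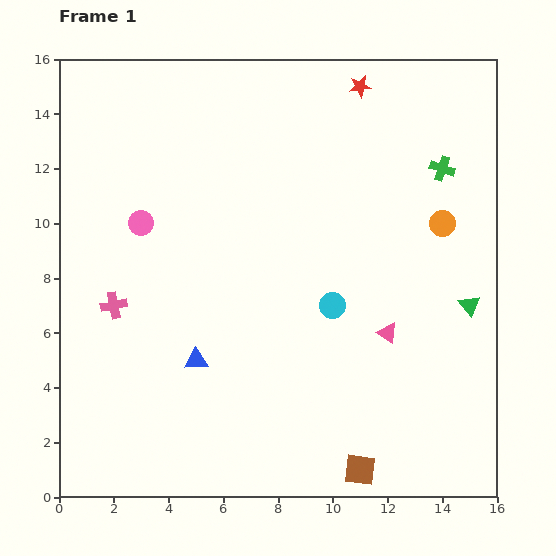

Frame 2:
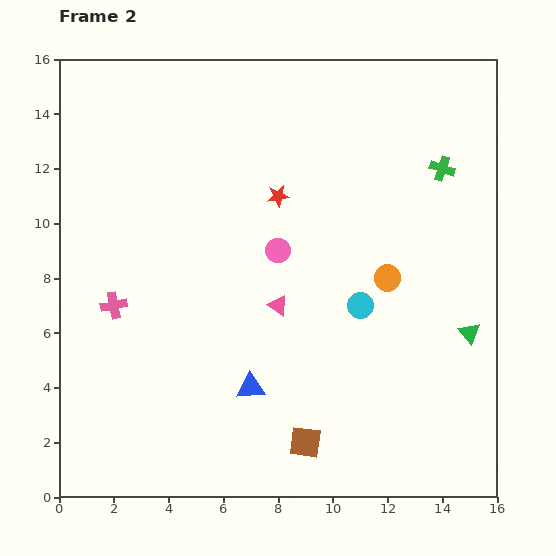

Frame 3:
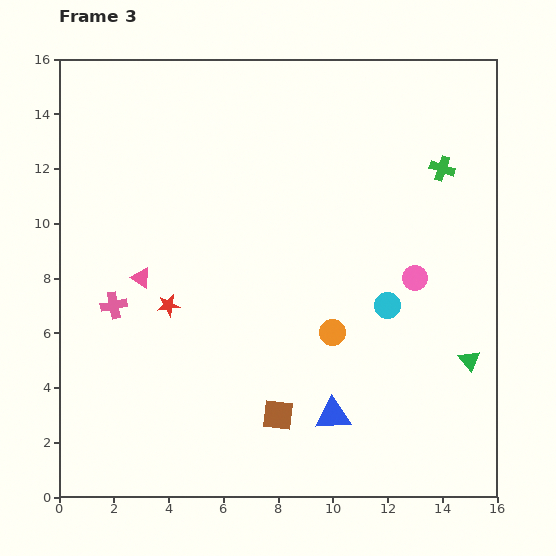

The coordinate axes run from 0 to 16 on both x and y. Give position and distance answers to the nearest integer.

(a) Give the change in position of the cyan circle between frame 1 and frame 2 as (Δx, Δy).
(1, 0)

The cyan circle was at (10, 7) in frame 1 and (11, 7) in frame 2.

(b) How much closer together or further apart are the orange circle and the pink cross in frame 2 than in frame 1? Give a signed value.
-2

Distance in frame 1: 12. Distance in frame 2: 10.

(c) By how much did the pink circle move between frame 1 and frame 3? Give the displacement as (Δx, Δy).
(10, -2)

The pink circle was at (3, 10) in frame 1 and (13, 8) in frame 3.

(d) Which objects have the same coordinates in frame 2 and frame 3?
the pink cross, the green cross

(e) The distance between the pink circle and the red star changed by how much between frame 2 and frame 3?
+7

Distance in frame 2: 2. Distance in frame 3: 9.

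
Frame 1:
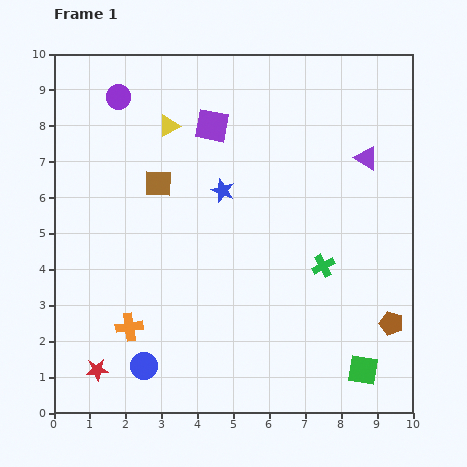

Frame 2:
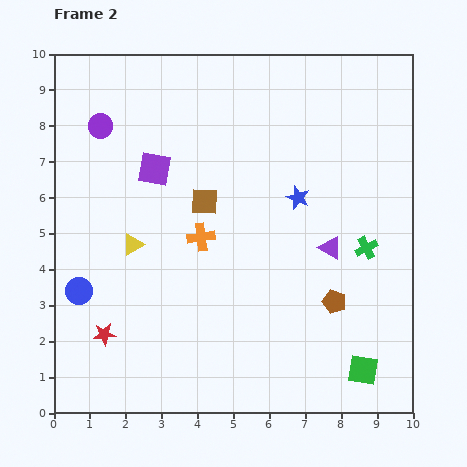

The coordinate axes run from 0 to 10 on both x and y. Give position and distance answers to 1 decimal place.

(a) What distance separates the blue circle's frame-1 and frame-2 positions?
2.8

The blue circle moved from (2.5, 1.3) to (0.7, 3.4), a distance of √(1.8² + 2.1²) ≈ 2.8.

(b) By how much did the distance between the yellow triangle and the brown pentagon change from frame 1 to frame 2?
-2.5

Distance in frame 1: 8.3. Distance in frame 2: 5.8.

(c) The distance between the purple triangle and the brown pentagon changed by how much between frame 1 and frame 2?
-3.2

Distance in frame 1: 4.7. Distance in frame 2: 1.5.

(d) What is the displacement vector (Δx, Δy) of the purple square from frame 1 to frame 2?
(-1.6, -1.2)

The purple square was at (4.4, 8.0) in frame 1 and (2.8, 6.8) in frame 2.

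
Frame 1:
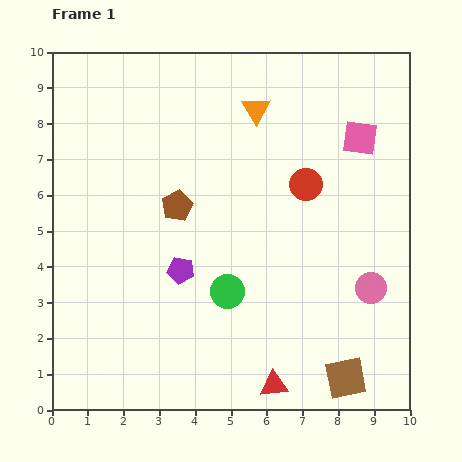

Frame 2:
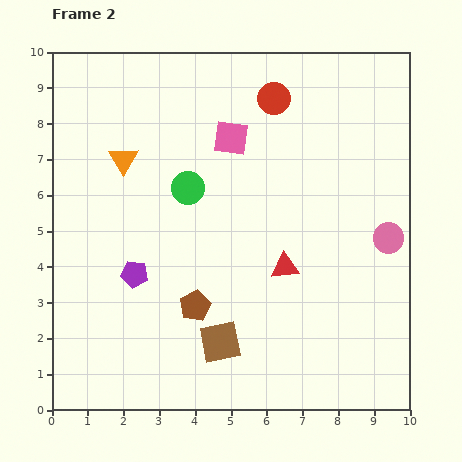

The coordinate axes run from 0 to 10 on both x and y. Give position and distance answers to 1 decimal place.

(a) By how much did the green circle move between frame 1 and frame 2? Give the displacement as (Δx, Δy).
(-1.1, 2.9)

The green circle was at (4.9, 3.3) in frame 1 and (3.8, 6.2) in frame 2.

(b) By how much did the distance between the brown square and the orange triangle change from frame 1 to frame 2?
-2.1

Distance in frame 1: 7.9. Distance in frame 2: 5.8.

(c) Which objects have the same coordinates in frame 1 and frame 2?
none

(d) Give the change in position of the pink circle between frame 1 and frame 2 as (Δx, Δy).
(0.5, 1.4)

The pink circle was at (8.9, 3.4) in frame 1 and (9.4, 4.8) in frame 2.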